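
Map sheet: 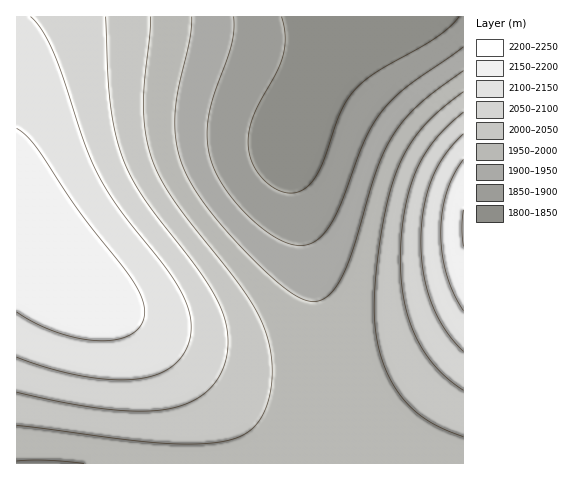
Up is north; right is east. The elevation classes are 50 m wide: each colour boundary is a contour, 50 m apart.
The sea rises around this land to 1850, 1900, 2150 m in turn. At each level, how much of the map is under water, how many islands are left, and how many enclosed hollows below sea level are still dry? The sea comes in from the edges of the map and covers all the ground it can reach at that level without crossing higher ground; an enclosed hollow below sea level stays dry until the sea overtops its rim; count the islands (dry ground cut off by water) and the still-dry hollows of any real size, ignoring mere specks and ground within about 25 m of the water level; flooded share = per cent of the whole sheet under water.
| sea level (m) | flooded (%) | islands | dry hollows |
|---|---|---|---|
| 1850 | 8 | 0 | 0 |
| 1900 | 18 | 0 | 0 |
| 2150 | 91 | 0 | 0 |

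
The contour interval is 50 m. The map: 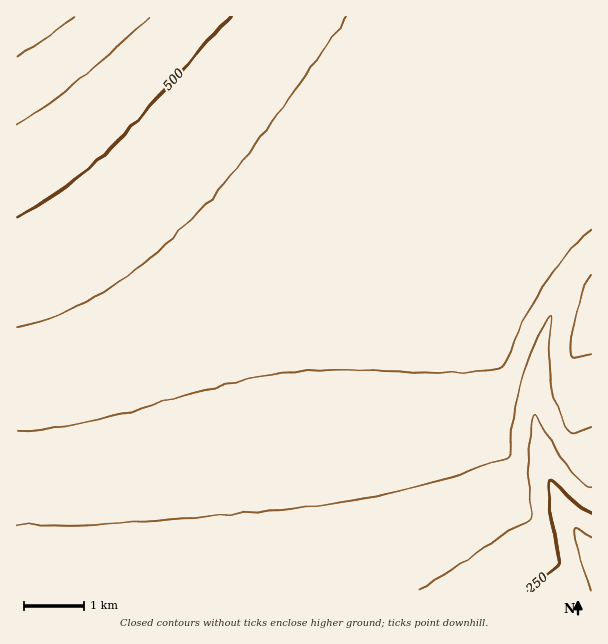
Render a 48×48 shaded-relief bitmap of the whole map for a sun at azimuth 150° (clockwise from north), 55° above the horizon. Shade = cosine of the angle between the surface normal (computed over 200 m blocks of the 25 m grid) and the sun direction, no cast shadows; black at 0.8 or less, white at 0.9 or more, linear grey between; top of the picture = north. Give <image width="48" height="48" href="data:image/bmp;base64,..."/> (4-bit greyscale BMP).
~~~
<image width="48" height="48" href="data:image/bmp;base64,Qk32BAAAAAAAAHYAAAAoAAAAMAAAADAAAAABAAQAAAAAAIAEAAATCwAAEwsAABAAAAAAAAAAAAAAABEREQAiIiIAMzMzAERERABVVVUAZmZmAHd3dwCIiIgAmZmZAKqqqgC7u7sAzMzMAN3d3QDu7u4A////AFVVVVVVVVVVVUREVVVVVVVVZmZnd3iIY1VVVVVVVVVVVVVVVVVVVVVVZmZnd3eIZFVVVVVVVVVVVVVVVVVVVVVWZmZnd3eGVVVVVVVVVVVVVVVVVVVVVVVWZmZnd3h1WFVVVVVVVVVVVVVVVVVVVVVVZmZmd3hla1VVVVVVVVVVVVVVVVVVVVVVZmZmd3dmiVVVVVVVVVVVVVVVVVVVVVVVZmZmd4Znh1VVVVVVVVVVVVVVVVVVVVVVZmZmZ3dodlVVVVVVVVVVVVVVVVVVVVVVVmZmaHd3ZVVVVVVVVVVVVVVVVVVVVVVVVmZmeHd1ZVVVVVVVVVVVVVVVVVVVVVVVVWZmeIdkZVVVVVVVVVVVVVVVVVVVVVVVVWZmeIdTVlVVVVVVVVVVVVVVVVVVVVVVVVZmeJczV1VVVVVVVVVVVVVVVVVVVVVVVVVmiZYjV1VVVVVVVVVVVVVVVVVVVVVVVVVWiZUSV1VVVVVVVVVVVVVUREREVVVVVVVWipQCV1VVVVVVVVVVVVVEREREREVVVVVWipQBVlVVVVVVVVVVVVRERERERERFVVVViqQAVlVVVVVVVVVVVURERERERERERVVVi6QARlVVVVVVVVVVVEREREREREREREVVe7YANVVVVVVVVVVVRERERERERERERERVasgAFVVVVVVVVVVVREREREREREREREREWsoAA1VVVVVVVVVUREREREREREREREREWMswAFVVVVVVVVVURERERERERERERERER7xwAFVVVVVVVVVURERERERERERERERERa2wAFVVVVVVVVVURERERERERERERERERHzXAFVVVVVVVVVUREREREREQzMzMzRERFrcIFVVVVVVVVVUREREREREMzMzMzMzNEfNoFVVVVVVVVVURERERERDMzMzMzMzMzSd2lVVVVVVVVVUREREREQzMzMzMzMzMzNa3VVVVVVVVVVUREREREMzMzMzMzMzMzM2vmVVVVVVVVVUREREREMzMzMzMzMzMzMza2ZmVVVVVVVVREREREMzMzMzMzMzMzMzNWZmZlVVVVVVREREREMzMzMzMzMzMzMzM2ZmZmVVVVVVVEREREMzMzMzMzMzMzMzM2ZmZmZVVVVVVUREREQzMzMzMzMiIiIiImZmZmZmVVVVVUREREQzMzMzMzIiIiIiImZmZmZmZVVVVVREREQzMzMzMyIiIiIiImZmZmZmZlVVVVVERERDMzMzMyIiIiIiIndmZmZmZmVVVVVERERDMzMzMyIiIiIiInd3dmZmZmZVVVVUREREMzMzMyIiIiIiInd3d3ZmZmZmVVVVREREMzMzMyIiIiIiInd3d3d2ZmZmZVVVVEREQzMzMzIiIiIiInd3d3d3dmZmZlVVVURERDMzMzIiIiIiIoiHd3d3d3ZmZmVVVVREREMzMzMiIiIiIYiIiHd3d3dmZmZVVVVEREMzMzMiIiIiIYiIiIh3d3d2ZmZlVVVUREQzMzMyIiIiIYiIiIiHd3d3ZmZmVVVURERDMzMyIiIiIQ=="/>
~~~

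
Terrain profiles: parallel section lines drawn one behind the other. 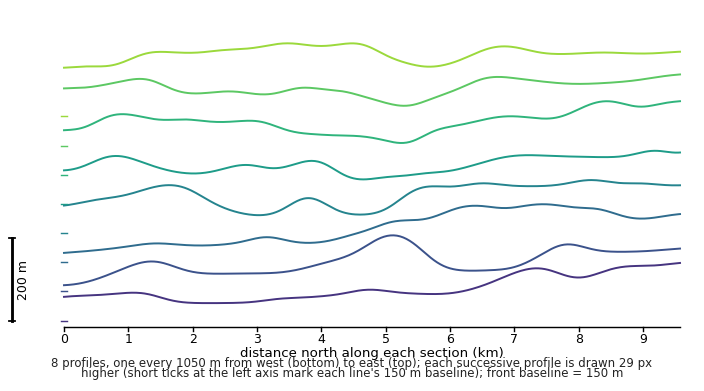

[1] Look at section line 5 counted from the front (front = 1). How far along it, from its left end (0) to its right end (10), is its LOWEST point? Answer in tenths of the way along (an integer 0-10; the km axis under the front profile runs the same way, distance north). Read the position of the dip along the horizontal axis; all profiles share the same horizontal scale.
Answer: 5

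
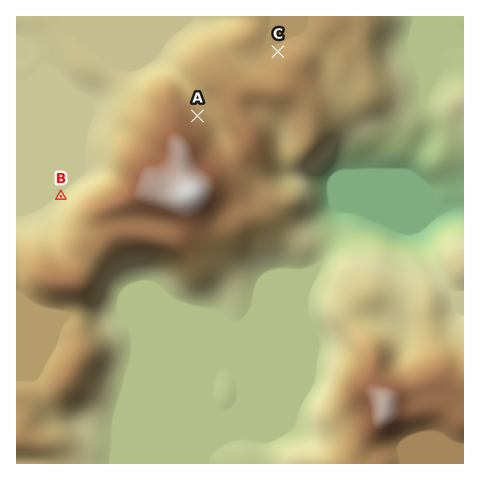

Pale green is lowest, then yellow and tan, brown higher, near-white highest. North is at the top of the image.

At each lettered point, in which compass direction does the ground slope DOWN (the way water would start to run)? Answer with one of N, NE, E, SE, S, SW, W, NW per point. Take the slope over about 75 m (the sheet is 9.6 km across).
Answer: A NE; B NW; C NW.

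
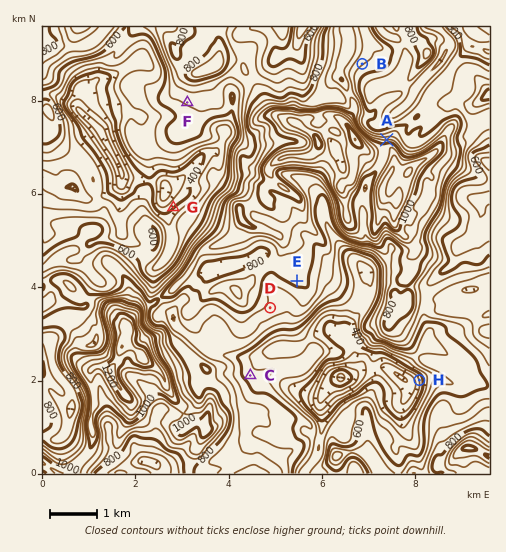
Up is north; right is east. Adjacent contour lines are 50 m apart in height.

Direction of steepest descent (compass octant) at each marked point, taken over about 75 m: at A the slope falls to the N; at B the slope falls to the SE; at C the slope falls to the NE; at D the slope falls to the SE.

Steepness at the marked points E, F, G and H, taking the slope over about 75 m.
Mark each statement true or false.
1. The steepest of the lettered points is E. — false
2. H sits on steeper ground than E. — true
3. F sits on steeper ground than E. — true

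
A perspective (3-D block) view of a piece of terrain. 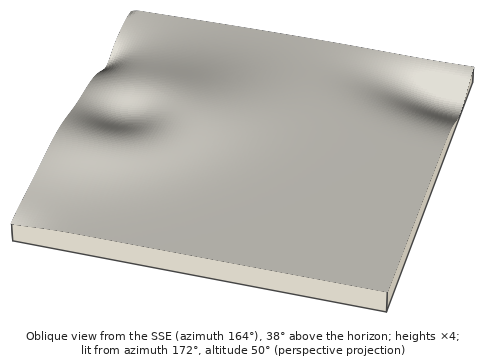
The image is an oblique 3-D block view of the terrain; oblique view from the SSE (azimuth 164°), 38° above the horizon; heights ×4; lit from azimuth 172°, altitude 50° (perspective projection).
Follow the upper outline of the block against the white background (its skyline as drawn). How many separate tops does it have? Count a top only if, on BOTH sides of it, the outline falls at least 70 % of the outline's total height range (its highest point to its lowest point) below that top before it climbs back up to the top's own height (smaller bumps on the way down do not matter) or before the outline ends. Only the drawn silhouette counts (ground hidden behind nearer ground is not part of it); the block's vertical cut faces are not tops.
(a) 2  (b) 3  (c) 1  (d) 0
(d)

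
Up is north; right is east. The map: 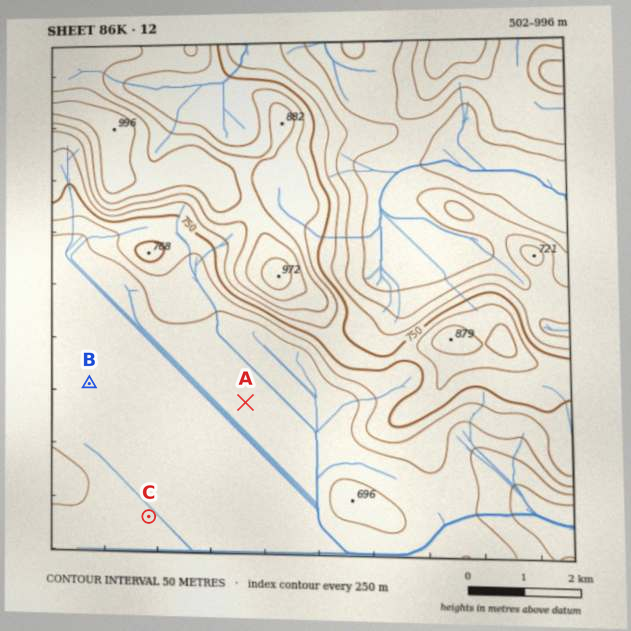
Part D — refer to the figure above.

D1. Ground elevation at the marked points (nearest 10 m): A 620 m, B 620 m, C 620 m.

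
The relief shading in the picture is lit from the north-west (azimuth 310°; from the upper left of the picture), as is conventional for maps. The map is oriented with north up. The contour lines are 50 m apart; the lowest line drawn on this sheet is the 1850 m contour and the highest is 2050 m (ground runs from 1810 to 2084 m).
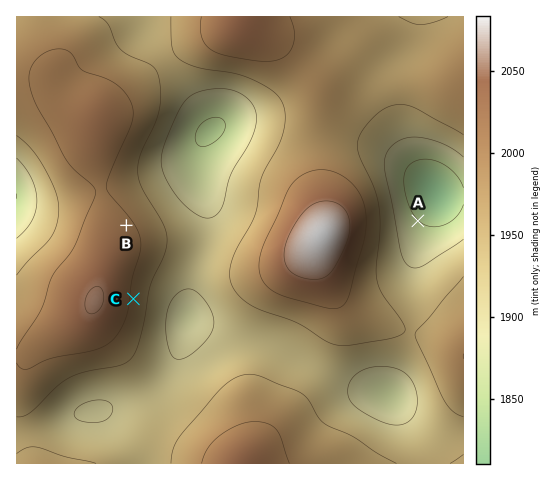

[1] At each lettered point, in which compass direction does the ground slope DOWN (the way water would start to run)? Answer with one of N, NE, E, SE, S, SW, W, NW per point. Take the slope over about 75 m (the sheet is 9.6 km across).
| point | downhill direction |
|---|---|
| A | NE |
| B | NE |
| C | E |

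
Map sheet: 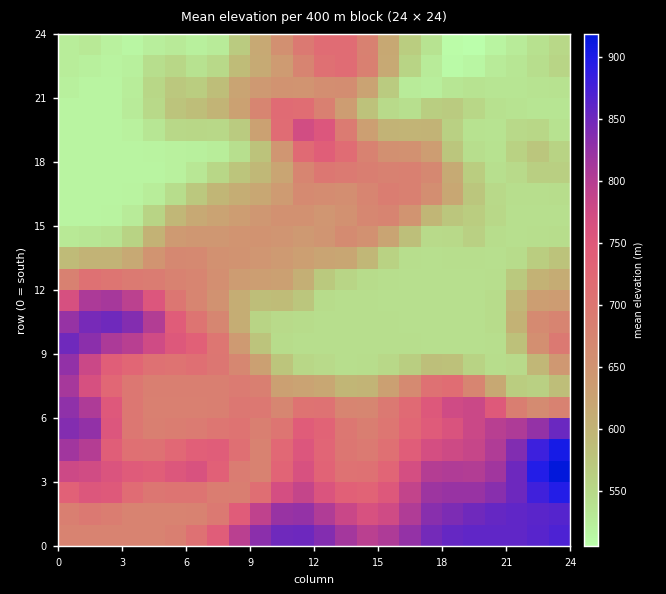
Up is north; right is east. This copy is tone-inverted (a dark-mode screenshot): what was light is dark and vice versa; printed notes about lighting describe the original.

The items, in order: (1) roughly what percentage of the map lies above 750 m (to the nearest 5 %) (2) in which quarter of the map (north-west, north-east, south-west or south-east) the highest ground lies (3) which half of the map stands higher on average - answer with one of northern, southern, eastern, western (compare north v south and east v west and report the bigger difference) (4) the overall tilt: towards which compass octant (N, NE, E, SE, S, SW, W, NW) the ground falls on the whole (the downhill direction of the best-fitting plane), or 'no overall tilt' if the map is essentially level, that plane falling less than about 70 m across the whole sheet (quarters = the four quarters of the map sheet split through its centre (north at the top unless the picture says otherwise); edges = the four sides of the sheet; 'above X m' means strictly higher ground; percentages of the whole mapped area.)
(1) About 20 % of the map lies above 750 m.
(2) The highest point lies in the south-east quarter of the map.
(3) The southern half stands higher on average than the northern half.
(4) The general tilt is down to the north (the land rises towards the south).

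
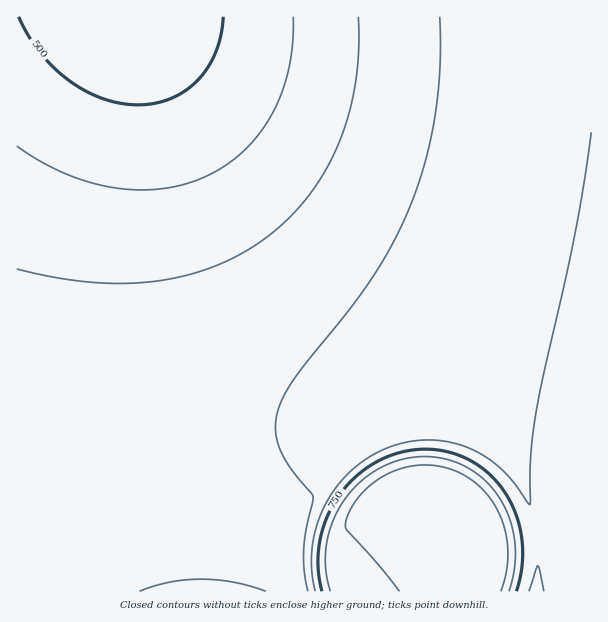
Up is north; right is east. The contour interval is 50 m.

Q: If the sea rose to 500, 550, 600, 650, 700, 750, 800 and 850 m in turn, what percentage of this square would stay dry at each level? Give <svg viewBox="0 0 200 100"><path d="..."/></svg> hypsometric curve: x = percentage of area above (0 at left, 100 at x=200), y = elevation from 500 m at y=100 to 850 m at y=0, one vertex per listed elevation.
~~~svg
<svg viewBox="0 0 200 100"><path d="M192 100l-17-14-24-15-70-14-53-14-13-14-2-15-3-14"/></svg>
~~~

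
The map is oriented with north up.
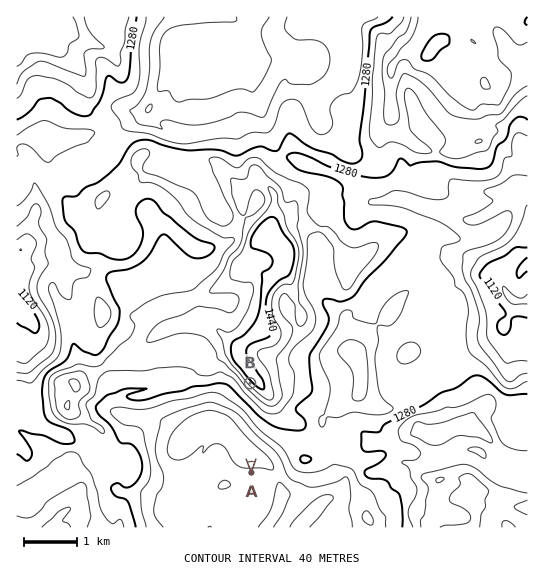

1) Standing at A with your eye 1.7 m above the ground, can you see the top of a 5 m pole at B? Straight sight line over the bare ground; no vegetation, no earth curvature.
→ yes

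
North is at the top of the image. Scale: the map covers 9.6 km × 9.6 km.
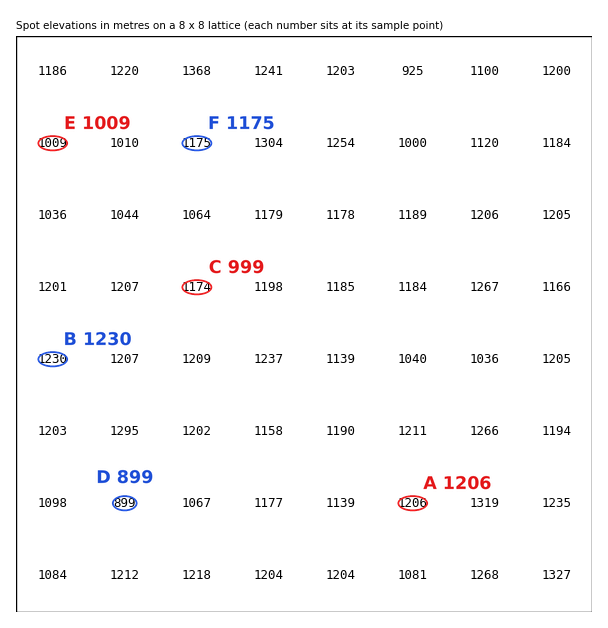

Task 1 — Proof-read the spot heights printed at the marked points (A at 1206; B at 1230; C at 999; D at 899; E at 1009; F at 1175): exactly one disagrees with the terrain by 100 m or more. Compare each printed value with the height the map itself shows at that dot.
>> C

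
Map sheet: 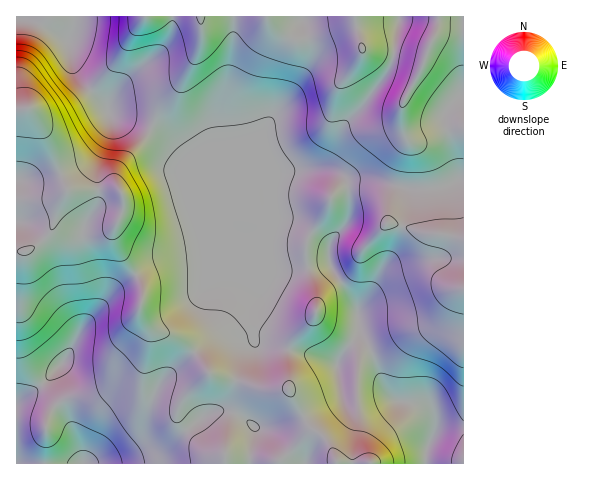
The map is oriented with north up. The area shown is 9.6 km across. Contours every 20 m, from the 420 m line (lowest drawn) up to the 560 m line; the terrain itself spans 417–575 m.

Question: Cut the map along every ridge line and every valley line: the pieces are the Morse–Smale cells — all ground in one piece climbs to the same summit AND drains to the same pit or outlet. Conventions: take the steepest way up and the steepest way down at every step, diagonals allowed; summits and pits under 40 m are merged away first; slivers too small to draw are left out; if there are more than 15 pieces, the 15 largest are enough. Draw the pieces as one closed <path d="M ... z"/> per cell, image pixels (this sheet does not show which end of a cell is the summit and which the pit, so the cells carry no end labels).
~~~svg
<path d="M266 16l-191 0-2 13-5 11 3 20 8 17 25 26 7 12 43 14 12 8 18 20 12 25 0 30 1-9 5-9 26-34 14-4 22 7 10 12-1 22 2 12 0 15-11 32 0 10 7 3 24 0 35-6 4 10 23 34 2 23 14 26 15 37 9 8 19 2 11 5 7 8 1 15 5-3 23 0 1-189-24-5-3-3-8-63-7-16-15-13-6-21 2-16 21-41-31-8-29-3-3-3-6-23-47 14-14 1-16-9z"/><path d="M74 16l-58 1 0 92 12-1 6 5 14 26 20 51 50-1 4 5 1 15-9 20 0 10 27 44 2 12-3 18 7 10 13 9 14 4 8 4 16 16 11 16 5 3 52 14 22-1 18 35 20 17 13 23 124 1 0-36-23 0-6 4 1-13-8-11-11-5-19-2-9-8-15-37-14-26-2-23-23-34-4-10-35 6-24 0-7-3 0-10 11-32-2-27 1-22-2-4-8-8-11-5-16-2-9 4-26 34-5 9-1 9 0-30-10-22-8-10-24-21-43-14-7-12-16-14-11-15-6-14-3-15 6-21z"/><path d="M28 108l-12 2 0 353 351 1-28-1-13-23-20-17-18-35-22 1-52-14-5-3-11-16-16-16-8-4-14-4-13-9-7-10 3-18-2-12-27-44 0-10 9-20-1-15-4-5-50 1-20-51-14-26z"/><path d="M463 16l-196 1 11 13 16 9 14-1 47-14 6 23 3 3 29 3 31 8-21 41-2 8 1 16 5 13 15 13 5 9 4 18 6 52 3 3 21 5 3-1z"/>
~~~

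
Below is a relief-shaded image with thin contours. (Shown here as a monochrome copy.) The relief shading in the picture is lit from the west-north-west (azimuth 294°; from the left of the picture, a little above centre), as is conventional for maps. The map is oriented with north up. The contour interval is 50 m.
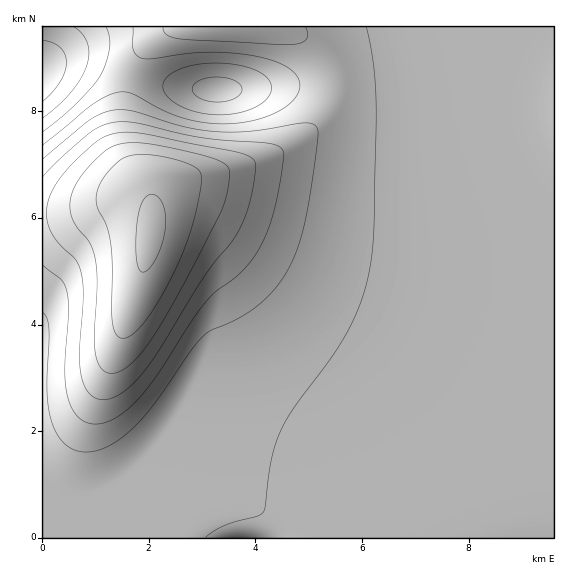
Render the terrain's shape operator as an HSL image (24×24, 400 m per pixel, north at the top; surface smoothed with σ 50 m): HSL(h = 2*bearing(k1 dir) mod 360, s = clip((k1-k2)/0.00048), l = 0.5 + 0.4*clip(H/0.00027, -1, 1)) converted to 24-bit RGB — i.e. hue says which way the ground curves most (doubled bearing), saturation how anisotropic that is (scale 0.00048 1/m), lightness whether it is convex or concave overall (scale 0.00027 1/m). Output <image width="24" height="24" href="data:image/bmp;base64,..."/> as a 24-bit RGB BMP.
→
<image width="24" height="24" href="data:image/bmp;base64,Qk32BgAAAAAAADYAAAAoAAAAGAAAABgAAAABABgAAAAAAMAGAAATCwAAEwsAAAAAAAAAAAAAgH9/gH9/gH9/gH9/gH9/gH9/hH6BtXao4JT/0sz/y+P/fdnffJCKf4CAgIB/gH+AgH+AgH+AgX+Cg3+EhX6Jhn2QhHyWf3uYgH9/gIB9f4B/gH9/gH9/gH9/gH9/gX+Bgn6IfX2PfoKKf4GCf4CAf4B/f4B/f4B/f4B/gH+AgH+AgH+AgH+BgH+CgX+DgH+FiGJlj39WcYpSZ4Rmf4B/gH9/gIB/gIB/gIB/f4B/f4B/f4B/f4B/f4B/f4B/f4B/f4B/f4B/f4B/gH+AgH+AgH+AgH+AgH+AmlBrrXRSnKVNQo86ToVhfoB9gIB/gIB/gIB/f4B/f4B/f4B/f4B/f4B/f4B/f4B/f4B/f4B/f4B/f4B/f4CAf3+AgH+AgH+Ap0yGwGpfwKVgc6pIKohKTYNvgIB9gIB9gIB9f4B+f4B+f4B+f4B+f4B/f4B/f4B/f4B/f4B/f4B/f4B/f4B/f4B/f4CAf3+Aq0mmym111KB5ucBoPZxMHXleY4J6gIF7f4F7f4B8foB8foB9foB+foB+f4B/f4B/f4B/f4B/f4B/f4B/f4B/f4B/f4CAf4CAhEWky3WN4qSQ1ruHd69fJ4ZqJnZxfYF2f4J4fYF5fYF6fIF7fYF8fYB9foB+foB/f4B/f4B/f4B/f4B/f4CAf4CAf4CAf4CATzuUwHWa56ac6L+gwLyCRpJ3FWlrVYB3fYNze4N0eoJ2eYJ4eoF6e4F8fYB+foB/foB/f4B/f4B/f4CAf4CAf4CAf4CAf4CALDqBqm2i4aGZ8sSv2beVa5twJG13KmpzeYZtdoVwdIRydYR2d4N6eoJ9e4F+fYB/foB/foCAf4CAf4CAf4CAf4CAf3+Af3+AHUBrY1+O0JiL88Ot672ir5aCQW6BGVJoZ4dlb4lsb4dxcoZ3dYR7d4N+eoJ/fIGAfYCAfoCAf4CAf4CAf3+Af3+Af3+Af3+AGUNcRmt4tJh77b2d8sKozJqJXmeMHkxxUoh5aY1sbIt1b4l7coZ/dYSBeIOCe4GBfICBfn+Afn+Af3+Af3+Af3+Af3+Af3+AMFZrK2lshJ9j3ruJ8cWk3KWSoHGcL0yDRYGKaJN2aY99bIyCb4iFc4WGd4KEeYCCfH+BfX+Afn+Af3+Af3+Af3+Af3+Af3+AilqII2pqSpJeysd46ceb4a+Zs36TQkeTRXSRaZeCaJKHao6KbYiKcYKGdX+EeH6Ce36BfX6Afn+Af3+Af3+Af3+Af3+AgH9/o2qZSXuON5Nuirpo2suQ3bWZvoWRa1KhUG+XbJmOaZOQaIyOa4OKbn6Gc3yEd3uCenyBfX2Afn6Af3+Af3+Af3+Af3+AgH9/p3S0o3+uSqaaV7Vlu8iE0bWSv4WLkl2nZXabcpeWa42RaISMaX6IbHqFcXmDdnmCenuBfHyAfn6Af3+Af3+Af3+AgH9/gH9/pX3DrIrBpZC6ba+Qkrd4wbKIuoGApmiif4eYeIiSb4KOan2JaHmGa3eEb3aDdXiCeXqBfXyAfn6Af3+Af3+Af3+AgH9/gH1/n4DIro3JuJjGuZ+/sLCTsaiJtYSOpoatj4aegHyRdHaLbXaGaXWEaXSDbXWCc3aBeXmBfXyAf36Af3+Af3+AgH+AgH6AgXqAj3m9q4fCvpTEua3TzNnw0dv6zM7/1cz/38z/1KL9unvbgW6Za3OEaXODbHOCcnWBeHmBfHyAf36Af3+Af3+Af3+Af3yAgXaCcGybnnyoo8a/t+PRo+DRjM7WepTPg2nWs2Hq4Wv7+If//Yv7xW7FaW+GanGDcHSCd3iBfHyAfn6Af3+Af3+Af36AfnuBe3KEV3NmjI5ss9Vyrt5SlNUobJooU2gqUEwrWzEohCYxwSNH5jty62edvG2Zam2Fb3GDdnaBfHuAfn6Af3+Af3+Afn6Ae3qBc3CFMV4ybYVC6dkn89kAtKQAZWAAMjEBMC4DLywELykEWkkJm28W0H0szYJlg22Pb26Dd3aBfHuAf36Af3+Af3+Afn6AenuBcHWFH1AhO2cr2Z8l/YcL124Ajk8AQCsFLSYGKy0GJC4FPVkIYpASi7woqsRblItwcm6EeHaCfXyAf36Af3+Af3+Afn+Ae36Bc32EJlYuJ2MmX4sy22hZ71dt5jhhuy5giUBdV3hKO5BNLbRLKtVQStZqbcWAcWyJdm+EeneBfnyAf3+Af3+Af3+Af3+AfYCAd4KCP2tbN3JINYI1W5dAyW+L75nw3576wJz2np3xmrzxlNb0jOTyetbaanibeWmGenCDfXiBfn2Af3+Af3+Af3+Af4CAfoCAe4F/"/>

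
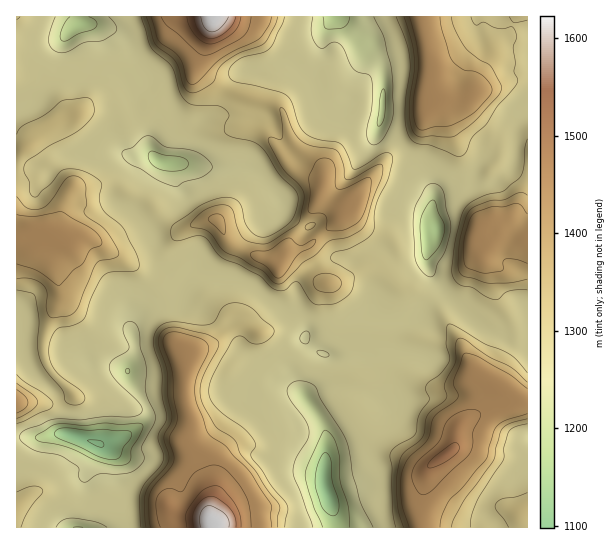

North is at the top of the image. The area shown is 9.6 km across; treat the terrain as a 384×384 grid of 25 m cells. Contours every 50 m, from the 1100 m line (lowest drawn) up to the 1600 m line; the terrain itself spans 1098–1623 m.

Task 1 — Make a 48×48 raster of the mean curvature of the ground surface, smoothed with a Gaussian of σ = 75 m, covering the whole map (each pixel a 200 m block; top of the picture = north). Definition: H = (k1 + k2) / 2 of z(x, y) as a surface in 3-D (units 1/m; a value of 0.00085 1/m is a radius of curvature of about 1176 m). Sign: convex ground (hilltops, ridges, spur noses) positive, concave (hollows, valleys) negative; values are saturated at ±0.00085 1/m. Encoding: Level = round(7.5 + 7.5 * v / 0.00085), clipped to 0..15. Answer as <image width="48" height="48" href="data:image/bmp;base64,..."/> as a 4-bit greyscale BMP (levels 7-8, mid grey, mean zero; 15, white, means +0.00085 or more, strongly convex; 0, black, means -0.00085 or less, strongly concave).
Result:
<image width="48" height="48" href="data:image/bmp;base64,Qk32BAAAAAAAAHYAAAAoAAAAMAAAADAAAAABAAQAAAAAAIAEAAATCwAAEwsAABAAAAAAAAAAAAAAABEREQAiIiIAMzMzAERERABVVVUAZmZmAHd3dwCIiIgAmZmZAKqqqgC7u7sAzMzMAN3d3QDu7u4A////AIZ5dpqpYd2En7/jjXONhEh4Y56oVVZliqZoq7qYUM2lr+6jjKabQUiaQ+ypd1VpvMpniIiIUu+iTtlkvqaqIEqpM/qad1Npmoy4iHiYYt+FOKhY5xbHAJuHJPmJqnQ2Zmd3h1iZlD7oZod9wjmWA7uHJPmGiqc0Znd4mK3riCG7hmjOYnl3AqqXM+z5R5pTZ4q7vdcQN1BLiJyjBImYEIqXZqvP9422Z6h7ySADjZHNmrtld4irInqHd2iW/3uTSEAAAAAQBan9qXaKdoicUoqIdSBoe2q0FTaBBZZXMESMyjeGV4ibRbmId1J9nHm0AKZ73t3N6zA8+lZFeIi2KaiId2Sey5it7P/Ki5iqyUOf9DNneIpwa5iHd2Q0eZiJv/tzj6eKlGO/0iV3eIgSqod3d3ZjJYiIrjEmyGeaRYKv0iZ3eHhXmHiIh3eZrqib6hNtdXiUBXCe5iaHeIiamYiIiIhTbdvcpEXIV3iFJFHM20SHd4eJh3d3d3djCf+WY2XlZ3iblUf7z6VGVXiXRXd3d3ZlLdc2VWXlVniKdE7//8pGuVdVmYiIiImXf6NEZ2THNWeIRUr7VFeJ/5dliIiIiIh1mjNmh2ObiXaHZ2MyI2h4h1eHd3d3d3dnpVd3l2OfzHR3d3dlZnmqhmdmdlZ3d3d4dnd5hkNby4NneIh3eIiHZVZImYVnd4eHZlZ3M2IqqZVGd3h3eHdmQoQa79hWeZmHVjV1RXabiJY0V3d3d3ZTBfgZ38h3iIlmaomryZmqiKVZymd3d2MUnP1BRVWIiJkYbP25d5mIipWst2d2djeu/96oQTVneLgGWfuVaJmImpvodmeGQU/6lt+vskVFabkBWfqYiamZm+6WZmatcY+VEE6G2ph2iakQR/qIeZzLu5Z3ZmeL//6DNBKgHO2kaLgQU/6phoZ5lDVVZoljbv+kV2F/ec3hN6kTo8/s2WAYppc1d6l2M3uVd2Iex6z0F5oytTenzWI33KdYqZmGhkRWh1Ea5n76FYpjqEIha3dTz8iImJmaqYd4djWq6xT/c3iImHZUWIZkeFV4iZUzRXd3Y1+nzYBf42iId2enSKRnVFZ3WBAAJoh3UsxYz7EG+GdmaHaJR+x1VneGZxi6mYdlN+e7rJRkmFQ1enZ5VquphleIqFu6mIiZnYu0I1eReDp2iER4ZZupimV4mYmIiJmph15SVmixKT/oqWRndlaLnMdoiIh3ZWZ3Y481d3i2Bz/qq7Y1dnVHm9hod4hldmZ3eOxGd3i5Bz+5mdxBR3dndoh4d4dVpmes27dXeHeqCS+4mL/oRXd3Zmd3d3co+HiYdVZ3eIiqCQ3Zdq3ql3eId3d3d3YI+2MTVnd3iIiZKQrpdpuUaGeImIiIh2IJ7ZIBRnd4iJdXWAj6h4d2d2eZiqmIdjR7hppyNVeJerZWeAn6dnWJd3eUCcqIdE/pN6adyTaJW6Vkdwzqh2WIiGenAlVnck+UX/136ySJNWeGhS7aZlaHh4eaQABocY6Fj+/Dn4OLZEeHhG+5Vld2eA=="/>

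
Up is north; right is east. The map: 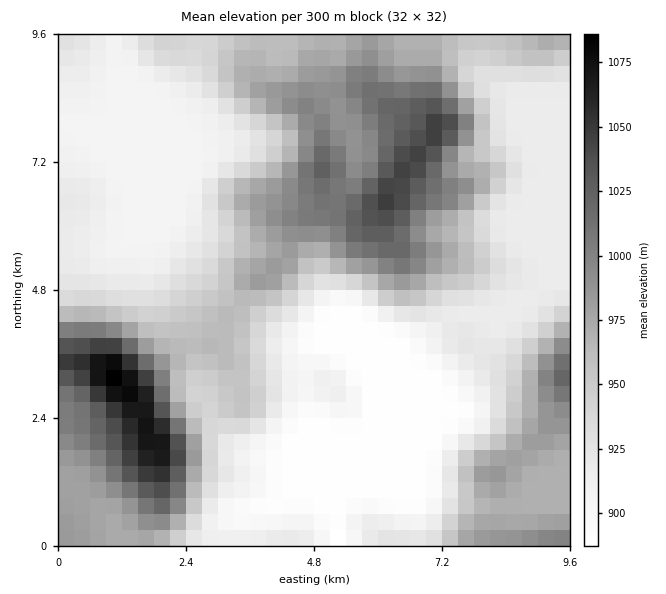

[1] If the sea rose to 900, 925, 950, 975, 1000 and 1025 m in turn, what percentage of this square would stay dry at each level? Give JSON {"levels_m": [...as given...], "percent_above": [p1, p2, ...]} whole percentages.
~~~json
{"levels_m": [900, 925, 950, 975, 1000, 1025], "percent_above": [87, 57, 44, 29, 15, 7]}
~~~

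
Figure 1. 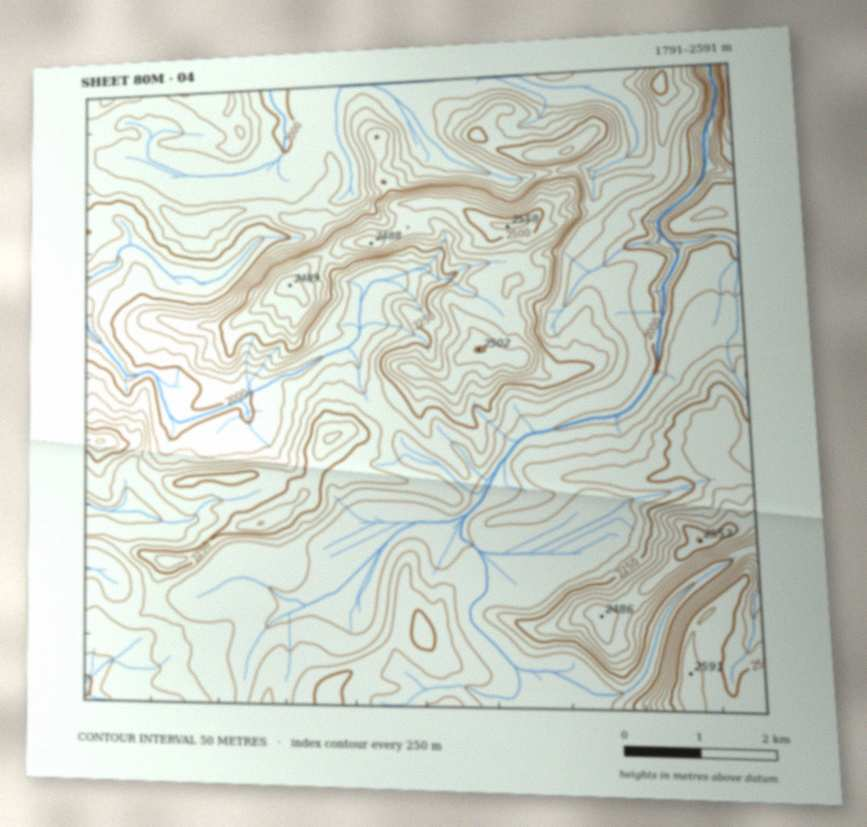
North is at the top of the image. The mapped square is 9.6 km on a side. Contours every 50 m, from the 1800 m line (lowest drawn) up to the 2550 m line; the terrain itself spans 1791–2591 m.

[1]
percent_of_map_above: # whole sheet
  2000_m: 93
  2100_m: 62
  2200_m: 30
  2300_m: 15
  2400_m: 7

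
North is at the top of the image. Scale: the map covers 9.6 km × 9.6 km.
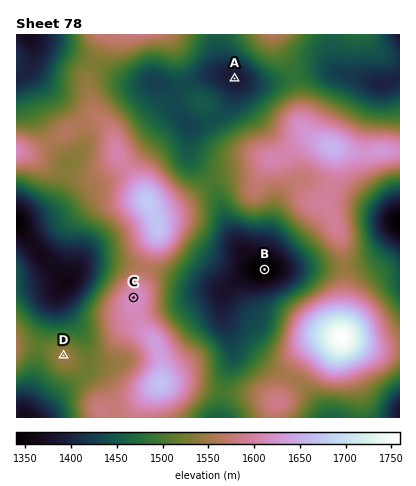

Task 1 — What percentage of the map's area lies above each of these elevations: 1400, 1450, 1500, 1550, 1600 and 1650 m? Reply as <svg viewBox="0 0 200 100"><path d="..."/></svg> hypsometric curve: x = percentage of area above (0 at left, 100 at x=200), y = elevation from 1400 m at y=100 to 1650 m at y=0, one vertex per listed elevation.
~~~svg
<svg viewBox="0 0 200 100"><path d="M184 100l-33-20-38-20-44-20-43-20-18-20"/></svg>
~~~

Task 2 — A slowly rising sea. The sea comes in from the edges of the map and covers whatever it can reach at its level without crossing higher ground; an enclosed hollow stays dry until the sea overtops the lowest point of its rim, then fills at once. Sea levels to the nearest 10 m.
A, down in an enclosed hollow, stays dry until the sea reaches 1460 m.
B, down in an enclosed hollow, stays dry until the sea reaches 1500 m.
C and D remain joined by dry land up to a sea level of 1520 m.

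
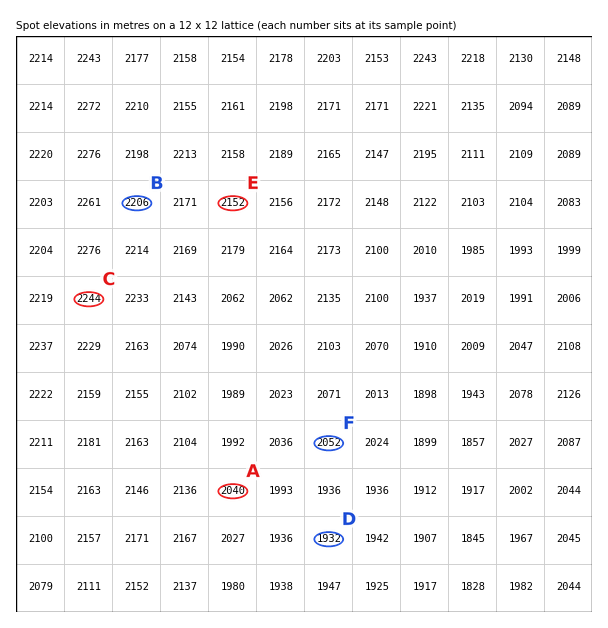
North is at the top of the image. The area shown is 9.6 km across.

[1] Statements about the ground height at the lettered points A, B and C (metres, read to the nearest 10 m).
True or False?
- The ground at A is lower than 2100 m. True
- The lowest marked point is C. False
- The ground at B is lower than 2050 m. False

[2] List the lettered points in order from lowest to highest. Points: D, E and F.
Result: D F E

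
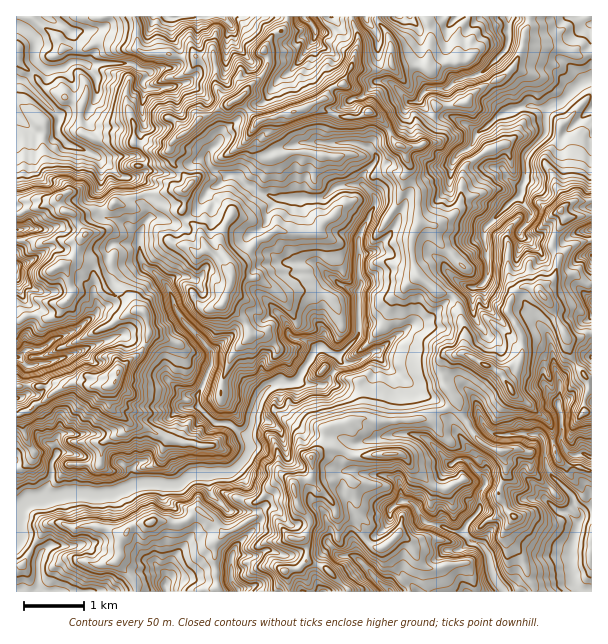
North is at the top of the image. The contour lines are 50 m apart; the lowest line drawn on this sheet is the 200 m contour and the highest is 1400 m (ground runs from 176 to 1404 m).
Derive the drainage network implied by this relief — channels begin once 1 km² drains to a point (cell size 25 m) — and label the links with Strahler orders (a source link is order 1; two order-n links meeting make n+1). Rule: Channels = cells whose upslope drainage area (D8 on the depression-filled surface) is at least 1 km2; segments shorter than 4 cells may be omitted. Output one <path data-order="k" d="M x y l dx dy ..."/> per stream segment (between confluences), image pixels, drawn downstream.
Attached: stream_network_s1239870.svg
<path data-order="1" d="M165 582l2 9"/><path data-order="1" d="M231 569l0 12 2 3 6 6 0 1"/><path data-order="1" d="M359 560l12 12 0 1 13 14 2 0 4 4"/><path data-order="2" d="M465 534l5 5 0 1 9 3 3 3 1 0 0 2 5 4 1 3 0 6 2 2 0 6 1 1 2 8 7 9 2 4"/><path data-order="1" d="M401 501l9 0 7 8 2 4 3 3 3 6 3 2 7 0 2 1 7 2 8 4 10 0 3 3"/><path data-order="3" d="M44 500l-12 0-6 3-6 6-2 3 0 10-1 2 0 13"/><path data-order="1" d="M435 447l6 6 0 2 8 9 4 0 5-5 7 0 20 20 1 3-1 4-3 3-3 6 0 8 1 1 0 5-1 3-12 12-2 3 0 7"/><path data-order="1" d="M57 441l0 15-6 8 0 15-4 7 0 11-3 3"/><path data-order="3" d="M248 437l0 3 1 1 2 6-6 12-12 12-3 2-15 0-2 1-21 0-13 11-17 0-1-2-21 0-2 2-9 1-15 8-10 0-2 1-12 0-1-1-24 0-2 1-4 0-2 2-4 0-2 1-4 0-3 2"/><path data-order="1" d="M489 431l9 4 11 0 1-1 29 0 4 4 2 3 0 18 1 2 0 4 3 5 0 3 23 22 3 9 7 8 0 6-4 6 0 4-2 2-1 9-2 1 0 5-1 1 0 9 1 2-1 1 0 11 1 1 0 8 2 1 0 5 1 3 6 4 9 0"/><path data-order="1" d="M560 389l0 10-2 2 0 4 2 2 0 4 1 2 0 28 5 9 4 5 9 0 2-2 3 0 7 5"/><path data-order="1" d="M383 362l-3-3 0-6-3-3"/><path data-order="1" d="M62 359l-3 0-2 1-3 0-6 3-9 0-6 3-6 0-9-9"/><path data-order="3" d="M338 356l-2-2-6-1-3-3-6-3-3 0-4 4-5 11-4 4-2 5-7 10-3 2-9 0-2-2-3 0-12 6-6 6-4 9 0 5-5 9 0 9-4 9 0 3"/><path data-order="2" d="M377 350l-11 7-9 5-3 0-1 1-11 0-3-3-1-4"/><path data-order="1" d="M59 338l-5 1-4 5-11 6-13 0-8 7"/><path data-order="1" d="M399 335l-6 3-12 12-4 0"/><path data-order="2" d="M359 290l0 45-2 3-16 16-3 2"/><path data-order="1" d="M474 287l5 0 3-2 3-3 3-6 0-18-2-1 0-11-1-1 0-17 30-30 4-1 2-3"/><path data-order="1" d="M330 276l3 2 8 7 3 0 6 5 9 0"/><path data-order="1" d="M138 242l0 3 2 1 0 11 4 9 5 4 3 0 15 15 6 12 1 9 3 6 6 8 0 1 21 21 0 2 8 7 0 14-5 7 0 3-3 5 0 3-6 10 0 14 15 15 3 1 12 0 3 2 8 7 9 5"/><path data-order="1" d="M530 210l-8-7-1-3 0-6"/><path data-order="2" d="M521 194l1-3 0-6 3-6 0-24 20-20 1-3 0-22 5-2 3-3"/><path data-order="2" d="M363 185l11 10 1 3 0 8-3 3-3 6 0 3-3 6-3 3-1 6-3 4 0 39 3 6 0 3-3 5"/><path data-order="1" d="M209 164l4 6 3 1 5 0 4 3 9 0 3 2 9 9 8 3 4 4 12 3 5 3 48 0 3-1 10-11 3 0 2-1 22 0"/><path data-order="1" d="M98 158l-3-3-12-6-5 0-4-3-6-2-11-10 2-18-36-36-6 0 0-2"/><path data-order="1" d="M458 155l3-3 7-3 5-5 3-9 6-6 4-1 12-12 12-6 6 0 5-3 21 0 1 1 5 0 3-3 3 0"/><path data-order="1" d="M353 143l3 0 9 4 3 0 9 9-2 6-12 12-1 3 0 6 1 2"/><path data-order="2" d="M554 105l3-3 4 0 18-18 9-4 3 0"/><path data-order="1" d="M410 102l6 0 3-1 3-6 6-6 19 0 8-8 3-1 3 0 6-3 6 0 4-3 6-2 23-22 1-3 0-5 2-1 0-24"/><path data-order="1" d="M143 84l0-3 7-7-4-5-6 0-9-6-39 0-2 2-4 0 0-2-3 0-2-1-9 0-7 6-5 0-1 1-14 0-3-1-7-8 0-22-8-8-10-4"/><path data-order="1" d="M312 42l3-4 0-8-4-6 0-1-8-6"/><path data-order="1" d="M227 21l-3-4-47 0-1 1-9-1"/>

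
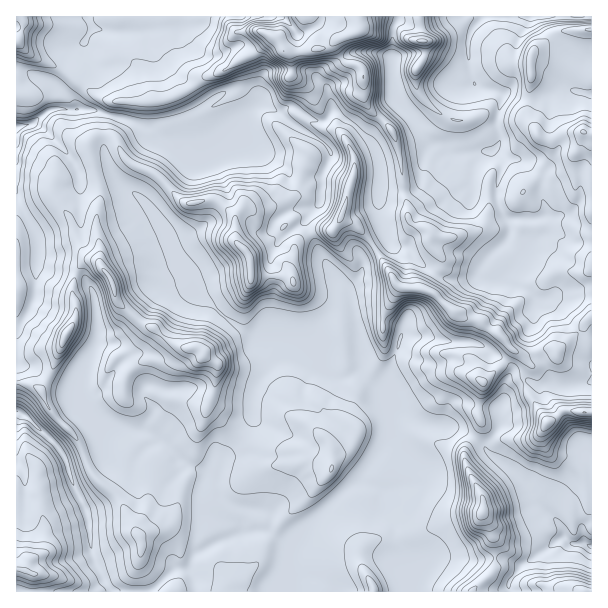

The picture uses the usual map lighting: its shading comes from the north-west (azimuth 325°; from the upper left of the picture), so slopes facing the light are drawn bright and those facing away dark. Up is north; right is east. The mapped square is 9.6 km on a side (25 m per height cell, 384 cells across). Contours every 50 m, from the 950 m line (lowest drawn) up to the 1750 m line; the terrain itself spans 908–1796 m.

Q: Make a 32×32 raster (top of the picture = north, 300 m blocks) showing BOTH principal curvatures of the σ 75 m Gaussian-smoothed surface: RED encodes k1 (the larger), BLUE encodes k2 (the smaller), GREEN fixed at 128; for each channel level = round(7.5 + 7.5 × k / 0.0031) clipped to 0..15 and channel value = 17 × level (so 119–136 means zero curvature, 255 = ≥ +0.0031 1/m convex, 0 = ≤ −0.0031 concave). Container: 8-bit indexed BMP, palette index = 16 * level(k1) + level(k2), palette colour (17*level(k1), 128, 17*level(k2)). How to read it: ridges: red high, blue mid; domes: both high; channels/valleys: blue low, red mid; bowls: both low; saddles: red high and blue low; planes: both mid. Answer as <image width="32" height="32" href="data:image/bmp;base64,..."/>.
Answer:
<image width="32" height="32" href="data:image/bmp;base64,Qk02CAAAAAAAADYEAAAoAAAAIAAAACAAAAABAAgAAAAAAAAEAAATCwAAEwsAAAABAAAAAAAAAIAAABGAAAAigAAAM4AAAESAAABVgAAAZoAAAHeAAACIgAAAmYAAAKqAAAC7gAAAzIAAAN2AAADugAAA/4AAAACAEQARgBEAIoARADOAEQBEgBEAVYARAGaAEQB3gBEAiIARAJmAEQCqgBEAu4ARAMyAEQDdgBEA7oARAP+AEQAAgCIAEYAiACKAIgAzgCIARIAiAFWAIgBmgCIAd4AiAIiAIgCZgCIAqoAiALuAIgDMgCIA3YAiAO6AIgD/gCIAAIAzABGAMwAigDMAM4AzAESAMwBVgDMAZoAzAHeAMwCIgDMAmYAzAKqAMwC7gDMAzIAzAN2AMwDugDMA/4AzAACARAARgEQAIoBEADOARABEgEQAVYBEAGaARAB3gEQAiIBEAJmARACqgEQAu4BEAMyARADdgEQA7oBEAP+ARAAAgFUAEYBVACKAVQAzgFUARIBVAFWAVQBmgFUAd4BVAIiAVQCZgFUAqoBVALuAVQDMgFUA3YBVAO6AVQD/gFUAAIBmABGAZgAigGYAM4BmAESAZgBVgGYAZoBmAHeAZgCIgGYAmYBmAKqAZgC7gGYAzIBmAN2AZgDugGYA/4BmAACAdwARgHcAIoB3ADOAdwBEgHcAVYB3AGaAdwB3gHcAiIB3AJmAdwCqgHcAu4B3AMyAdwDdgHcA7oB3AP+AdwAAgIgAEYCIACKAiAAzgIgARICIAFWAiABmgIgAd4CIAIiAiACZgIgAqoCIALuAiADMgIgA3YCIAO6AiAD/gIgAAICZABGAmQAigJkAM4CZAESAmQBVgJkAZoCZAHeAmQCIgJkAmYCZAKqAmQC7gJkAzICZAN2AmQDugJkA/4CZAACAqgARgKoAIoCqADOAqgBEgKoAVYCqAGaAqgB3gKoAiICqAJmAqgCqgKoAu4CqAMyAqgDdgKoA7oCqAP+AqgAAgLsAEYC7ACKAuwAzgLsARIC7AFWAuwBmgLsAd4C7AIiAuwCZgLsAqoC7ALuAuwDMgLsA3YC7AO6AuwD/gLsAAIDMABGAzAAigMwAM4DMAESAzABVgMwAZoDMAHeAzACIgMwAmYDMAKqAzAC7gMwAzIDMAN2AzADugMwA/4DMAACA3QARgN0AIoDdADOA3QBEgN0AVYDdAGaA3QB3gN0AiIDdAJmA3QCqgN0Au4DdAMyA3QDdgN0A7oDdAP+A3QAAgO4AEYDuACKA7gAzgO4ARIDuAFWA7gBmgO4Ad4DuAIiA7gCZgO4AqoDuALuA7gDMgO4A3YDuAO6A7gD/gO4AAID/ABGA/wAigP8AM4D/AESA/wBVgP8AZoD/AHeA/wCIgP8AmYD/AKqA/wC7gP8AzID/AN2A/wDugP8A/4D/AJLD1LaVhKWTlpaHiJeGd3eHh3XnpYeHlbbYtoLH19jn2LeUdXOHyKd1hYeIh5iGh4eHlrZ1d3d2dXPVlIJ0hISWt6eFg4a3p4aWhoeHmIZ3h4eXl4eHh3d0hNa2hYWEgnWWl4WEmLinp4aHh3eHl4aHh4eHh4eHhpPY96aFl5Wmh6eYgnSnp4eHloeHh4eHp4WGh4d3h4eGpPrZhHWGh5eGt5aAt8d2h4eXh4eHh3d3t4SGh3eHh3Zj97iUhYd3h4bIk6PnhXeHh5d2h4iXh4eX2YSGiId3dZT3hIOFhYaXtrmA5oV3h4eHhoZ3h4eHmIe4t4SHh3eF9rVyhKXWlIfHgKH2hYeHhnaXloaXh4eGl6enpoaHl5akspW15/djYoCi94SGhZWGd4bIloZ2h5iXhqimhoeGdWTYlGSF+tLWcveEdoWot4WXlsindYaHh4eXhoZ3hoeXhcNyY9WU1eb153SGhqeWdYRjk8V1hoiIh3aHh3d2h6aW6ceCtYRzg3SlxHSVp7amp6bH+ZSGh4d3h5eGhZaXlre3xZO3laeGlab4goOWhYXG+OqnhHaHh3eHl4Plg6e2pIJx9sTIuJaFhfjXgZWm+dWWppOEdnd3d4eGg/hxhJKktfe2YqamxpR2hfeA1/alhHSEg7R0dYSFh4WF9mFitvrnp6V1hXXItoSn5nD3dHR1d3aU95WD6LSGdYXW9vX3hYSEhZaGdpSmhIbRxPiEdneHdXXY99T6hHWFc/jWtpGEZHZ3h5eXp6Z0drb4hYWHh4d0dfbGhNZjgsaC9YKCt5d1hod3h4aop3SHldaFhod3dqXY+IR0x7Dog/WDhafHx6aGhneHdpaVdaeVx3Z3h4SEgpTEloSWsvj3tYO315aWtqeEhod2toSYt4XIhnZ1pPn31ciolpZzc/djdMeGdnZ1paeXhoa2lKmXdbd1dJX2c5WluLempoWD+IN01nWHh4alqKiGlqeUmKiEt4Pn+JV0dIOEdIWmloH3pHP3dHeHhpaWhYaWlqOplKeWxqV0hXd3h3d2Zbe4YPaCg/Z0doaGdZWEppWnkKW3uLjIg3WHh4eHd4a3pJLV1XHmxYSGl4aElsi2temlkKNygJCSlISEh4d3lpSEpYKR5eSBhNfHyKS4t3aFlbjHpZXW6NfY6NeDhIZ1oqTHgcn4YYP2hXV1lHPFdnaFhXOVt3aGhoZ2tvbWg2G1+HJzlPqBo/VThoWGhOiFh5e01pZ3h4eHd3aGddX4oqT0pKPy02Bx9ZWEhZil6IaHh+hkdneHh4d3h3eFxqPF+LPn6NSzweT595SFmJXHxpaW15WGh4aHh4eHd3Sk0fKwoZSGp+mTkeNzhYSVlXGi0PA="/>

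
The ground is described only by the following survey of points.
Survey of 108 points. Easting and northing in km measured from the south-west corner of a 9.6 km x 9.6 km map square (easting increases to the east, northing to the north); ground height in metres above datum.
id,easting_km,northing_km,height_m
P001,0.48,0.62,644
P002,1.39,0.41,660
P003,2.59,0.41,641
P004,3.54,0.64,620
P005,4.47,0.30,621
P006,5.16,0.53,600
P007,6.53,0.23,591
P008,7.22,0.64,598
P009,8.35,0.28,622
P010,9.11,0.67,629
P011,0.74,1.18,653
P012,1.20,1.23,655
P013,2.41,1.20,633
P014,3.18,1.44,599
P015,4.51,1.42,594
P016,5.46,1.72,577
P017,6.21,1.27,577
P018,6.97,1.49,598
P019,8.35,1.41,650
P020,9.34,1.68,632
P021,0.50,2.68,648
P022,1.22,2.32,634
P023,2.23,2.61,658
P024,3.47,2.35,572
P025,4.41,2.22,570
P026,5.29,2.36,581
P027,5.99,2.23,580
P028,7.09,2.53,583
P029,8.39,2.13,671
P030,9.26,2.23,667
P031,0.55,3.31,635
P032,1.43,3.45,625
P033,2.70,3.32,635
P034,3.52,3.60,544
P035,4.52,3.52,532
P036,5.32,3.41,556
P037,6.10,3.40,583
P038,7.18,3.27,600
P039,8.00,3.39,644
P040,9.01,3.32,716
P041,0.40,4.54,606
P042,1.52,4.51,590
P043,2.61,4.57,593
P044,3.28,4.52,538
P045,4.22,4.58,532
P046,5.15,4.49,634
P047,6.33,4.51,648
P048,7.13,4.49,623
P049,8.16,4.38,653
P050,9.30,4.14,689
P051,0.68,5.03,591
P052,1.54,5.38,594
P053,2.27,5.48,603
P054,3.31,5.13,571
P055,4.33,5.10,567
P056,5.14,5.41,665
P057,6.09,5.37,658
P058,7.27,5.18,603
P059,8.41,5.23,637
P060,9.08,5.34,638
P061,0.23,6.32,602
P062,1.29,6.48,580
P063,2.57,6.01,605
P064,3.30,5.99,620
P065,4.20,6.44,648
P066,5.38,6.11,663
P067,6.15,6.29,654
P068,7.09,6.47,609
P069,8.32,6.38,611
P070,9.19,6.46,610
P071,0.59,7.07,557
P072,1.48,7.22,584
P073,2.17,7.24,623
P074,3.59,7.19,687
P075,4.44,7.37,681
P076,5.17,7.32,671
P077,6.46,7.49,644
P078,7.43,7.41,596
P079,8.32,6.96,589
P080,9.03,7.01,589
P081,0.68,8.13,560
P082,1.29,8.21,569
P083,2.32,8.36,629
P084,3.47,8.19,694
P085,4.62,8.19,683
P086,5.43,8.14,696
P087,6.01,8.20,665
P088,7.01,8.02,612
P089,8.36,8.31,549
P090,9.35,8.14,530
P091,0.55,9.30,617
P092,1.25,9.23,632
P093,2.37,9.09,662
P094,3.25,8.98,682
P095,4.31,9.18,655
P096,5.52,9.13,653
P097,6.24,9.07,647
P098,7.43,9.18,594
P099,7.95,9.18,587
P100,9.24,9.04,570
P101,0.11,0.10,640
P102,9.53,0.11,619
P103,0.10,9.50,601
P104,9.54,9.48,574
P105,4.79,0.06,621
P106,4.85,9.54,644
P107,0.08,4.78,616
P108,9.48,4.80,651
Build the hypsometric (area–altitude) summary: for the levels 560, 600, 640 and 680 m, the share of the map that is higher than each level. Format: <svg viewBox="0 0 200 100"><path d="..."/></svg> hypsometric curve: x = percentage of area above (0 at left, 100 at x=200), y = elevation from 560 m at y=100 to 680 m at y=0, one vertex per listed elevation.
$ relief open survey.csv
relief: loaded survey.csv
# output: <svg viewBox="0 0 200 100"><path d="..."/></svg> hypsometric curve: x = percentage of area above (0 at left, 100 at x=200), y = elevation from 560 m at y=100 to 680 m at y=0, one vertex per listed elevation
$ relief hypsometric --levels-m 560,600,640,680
<svg viewBox="0 0 200 100"><path d="M184 100l-54-33-65-34-52-33"/></svg>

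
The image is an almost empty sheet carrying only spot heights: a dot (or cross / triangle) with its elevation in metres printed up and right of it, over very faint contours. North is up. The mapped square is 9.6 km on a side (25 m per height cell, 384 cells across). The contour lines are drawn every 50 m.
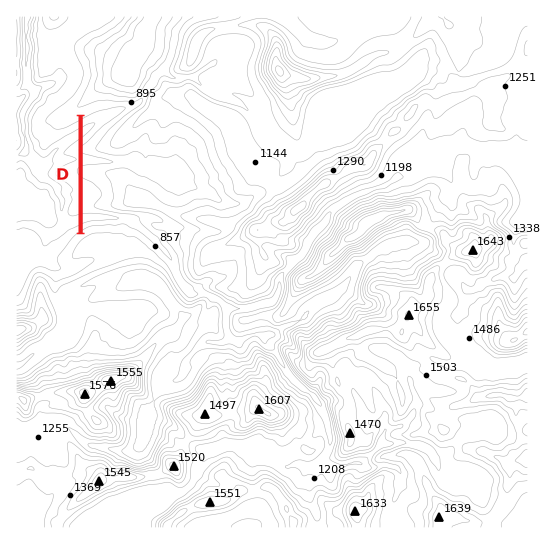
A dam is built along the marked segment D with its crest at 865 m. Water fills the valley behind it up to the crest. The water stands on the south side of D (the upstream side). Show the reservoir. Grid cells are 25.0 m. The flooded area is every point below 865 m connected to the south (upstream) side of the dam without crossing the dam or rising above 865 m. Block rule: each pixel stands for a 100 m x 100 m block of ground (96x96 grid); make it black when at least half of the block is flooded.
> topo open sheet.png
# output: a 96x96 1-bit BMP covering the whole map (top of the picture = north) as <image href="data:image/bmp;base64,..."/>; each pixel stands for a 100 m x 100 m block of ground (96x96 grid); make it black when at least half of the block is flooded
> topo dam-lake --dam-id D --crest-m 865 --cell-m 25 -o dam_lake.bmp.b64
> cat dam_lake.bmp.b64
<image width="96" height="96" href="data:image/bmp;base64,Qk2+BAAAAAAAAD4AAAAoAAAAYAAAAGAAAAABAAEAAAAAAIAEAAATCwAAEwsAAAIAAAAAAAAA////AAAAAAAAAAAAAAAAAAAAAAAAAAAAAAAAAAAAAAAAAAAAAAAAAAAAAAAAAAAAAAAAAAAAAAAAAAAAAAAAAAAAAAAAAAAAAAAAAAAAAAAAAAAAAAAAAAAAAAAAAAAAAAAAAAAAAAAAAAAAAAAAAAAAAAAAAAAAAAAAAAAAAAAAAAAAAAAAAAAAAAAAAAAAAAAAAAAAAAAAAAAAAAAAAAAAAAAAAAAAAAAAAAAAAAAAAAAAAAAAAAAAAAAAAAAAAAAAAAAAAAAAAAAAAAAAAAAAAAAAAAAAAAAAAAAAAAAAAAAAAAAAAAAAAAAAAAAAAAAAAAAAAAAAAAAAAAAAAAAAAAAAAAAAAAAAAAAAAAAAAAAAAAAAAAAAAAAAAAAAAAAAAAAAAAAAAAAAAAAAAAAAAAAAAAAAAAAAAAAAAAAAAAAAAAAAAAAAAAAAAAAAAAAAAAAAAAAAAAAAAAAAAAAAAAAAAAAAAAAAAAAAAAAAAAAAAAAAAAAAAAAAAAAAAAAAAAAAAAAAAAAAAAAAAAAAAAAAAAAAAAAAAAAAAAAAAAAAAAAAAAAAAAAAAAAAAAAAAAAAAAAAAAAAAAAAAAAAAAAAAAAAAAAAAAAAAAAAAAAAAAAAAAAAAAAAAAAAAAAAAAAAAAAAAAAAAAAAAAAAAAAAAAAAAAAAAAAAAAAAAAAAAAAAAAAAAAAAAAAAAAAAAAAAAAAAAAAAAAAAAAAAAAAAAAAAAAAAAAAAAAAAAAAAAAAAAAAAAAAAAAAAAAAAAAAAAAAAAAAAAAAAAAAAAAAAAAAEAAAAAAAAAAAAAAAMAAAAAAAAAAAAAAAYAAAAAAAAAAAAAAAwAAAAAAAAAAAAAABwAAAAAAAAAAAAAADgAAAAAAAAAAAAAAHAAAAAAAAAAAAAD+eAAAAAAAAAAAAAD/8AAAAAAAAAAAAAD/8AAAAAAAAAAAAAD8AAAAAAAAAAAAAADwAAAAAAAAAAAAAAD4AAAAAAAAAAAAAAD4AAAAAAAAAAAAAAD4AAAAAAAAAAAAAADwAAAAAAAAAAAAAADgAAAAAAAAAAAAAAAAAAAAAAAAAAAAAAAAAAAAAAAAAAAAAAD/wAAAAAAAAAAAAAD4AAAAAAAAAAAAAAAAAAAAAAAAAAAAAAAAAAAAAAAAAAAAAADAAAAAAAAAAAAAAADgAAAAAAAAAAAAAADwAAAAAAAAAAAAAAD4AAAAAAAAAAAAAAD8AAAAAAAAAAAAAAB/AAAAAAAAAAAAAAAfgAAAAAAAAAAAAAAAAAAAAAAAAAAAAAAAAAAAAAAAAAAAAAAAAAAAAAAAAAAAAAAAAAAAAAAAAAAAAAAAAAAAAAAAAAAAAAAAAAAAAAAAAAAAAAAAAAAAAAAAAAAAAAAAAAAAAAAAAAAAAAAAAAAAAAAAAAAAAAAAAAAAAAAAAAAAAAAAAAAAAAAAAAAAAAAAAAAAAAAAAAAAAAAAAAAAAAAAAAAAAAAAAAAAAAAAAAAAAAAAAAAAAAAAAAAAAAAAAAAAAAAAAAAAAAAAAAAAAAAAAAAAA="/>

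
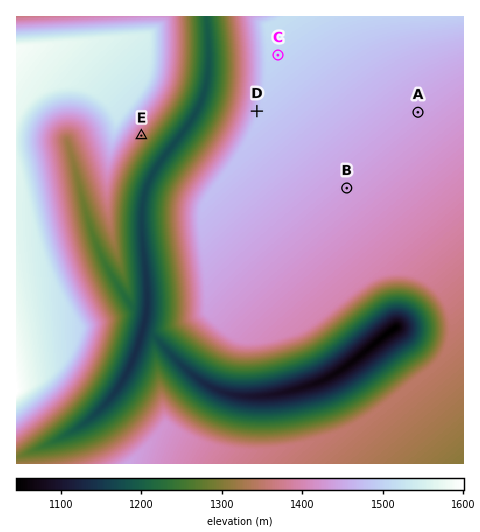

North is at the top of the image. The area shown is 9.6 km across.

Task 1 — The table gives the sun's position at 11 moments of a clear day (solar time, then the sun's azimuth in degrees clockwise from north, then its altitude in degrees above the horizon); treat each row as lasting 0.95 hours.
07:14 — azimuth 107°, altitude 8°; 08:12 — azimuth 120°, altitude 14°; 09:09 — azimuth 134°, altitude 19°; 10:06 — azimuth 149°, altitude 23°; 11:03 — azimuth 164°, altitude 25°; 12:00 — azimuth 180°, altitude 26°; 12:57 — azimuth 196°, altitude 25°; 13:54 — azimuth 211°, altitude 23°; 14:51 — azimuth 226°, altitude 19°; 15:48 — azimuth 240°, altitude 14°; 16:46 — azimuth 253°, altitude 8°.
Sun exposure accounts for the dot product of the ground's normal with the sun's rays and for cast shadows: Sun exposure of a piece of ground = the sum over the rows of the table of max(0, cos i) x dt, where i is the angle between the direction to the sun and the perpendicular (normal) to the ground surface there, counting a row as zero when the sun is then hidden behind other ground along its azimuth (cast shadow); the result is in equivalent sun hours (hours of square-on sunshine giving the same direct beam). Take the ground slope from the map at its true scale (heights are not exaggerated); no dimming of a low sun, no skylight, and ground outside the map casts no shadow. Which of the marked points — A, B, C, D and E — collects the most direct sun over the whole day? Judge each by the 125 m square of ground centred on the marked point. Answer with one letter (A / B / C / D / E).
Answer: E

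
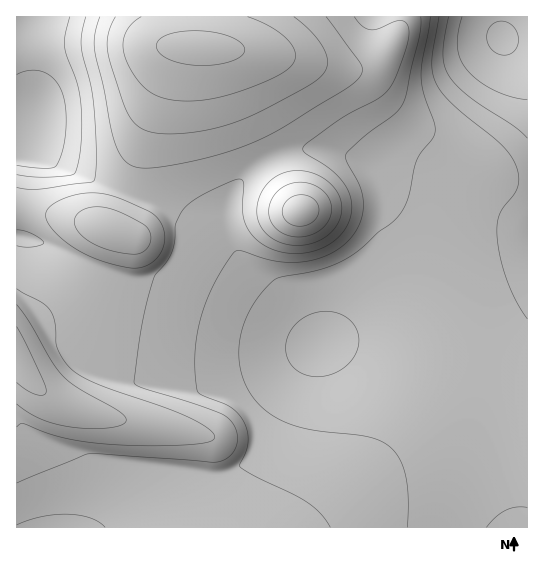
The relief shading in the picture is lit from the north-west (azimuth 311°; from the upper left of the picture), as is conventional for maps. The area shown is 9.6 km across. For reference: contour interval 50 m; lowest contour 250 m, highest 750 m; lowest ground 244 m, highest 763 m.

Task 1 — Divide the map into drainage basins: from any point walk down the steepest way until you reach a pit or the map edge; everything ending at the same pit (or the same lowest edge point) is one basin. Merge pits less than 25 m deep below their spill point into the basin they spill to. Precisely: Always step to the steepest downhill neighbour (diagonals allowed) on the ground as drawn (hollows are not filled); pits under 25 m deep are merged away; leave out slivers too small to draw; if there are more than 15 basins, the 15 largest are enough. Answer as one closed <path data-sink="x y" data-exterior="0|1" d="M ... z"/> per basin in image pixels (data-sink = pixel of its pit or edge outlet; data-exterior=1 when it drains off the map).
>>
<path data-sink="318 345" data-exterior="0" d="M203 47l-20 0-7 4-65 178-5 0-5 6-17 38-16 20-22 19-30 19 0 28 11 16 19 20 11 6 28 11 54 11 10 4 4 11-1 27 32 44 10 19 112 0 65-59 24-27 24-35 10-22 7-27 0-35-3-14-8-27-10-24-16-25-16-18-20-6-62 2-5-5-12-20-35-72-18-57-8-8z"/><path data-sink="502 38" data-exterior="0" d="M527 16l-335 1 1 28 12 3 14 0 12 9 18 57 35 72 12 20 5 5 62-2 20 6 16 18 16 25 10 24 8 27 3 14 0 35-7 27-10 22-32 44-28 29-52 48 221-1z"/><path data-sink="30 127" data-exterior="0" d="M191 16l-175 1 1 192 45 7 49 13 18-47 42-120 8-14 16-2-3-7z"/><path data-sink="53 527" data-exterior="1" d="M17 360l0 168 176-1-9-18-32-44 1-27-4-11-10-4-54-11-28-11-11-6-19-20z"/><path data-sink="21 237" data-exterior="0" d="M23 209l-7 1 1 121 29-19 22-19 16-20 17-38 7-6-27-9z"/>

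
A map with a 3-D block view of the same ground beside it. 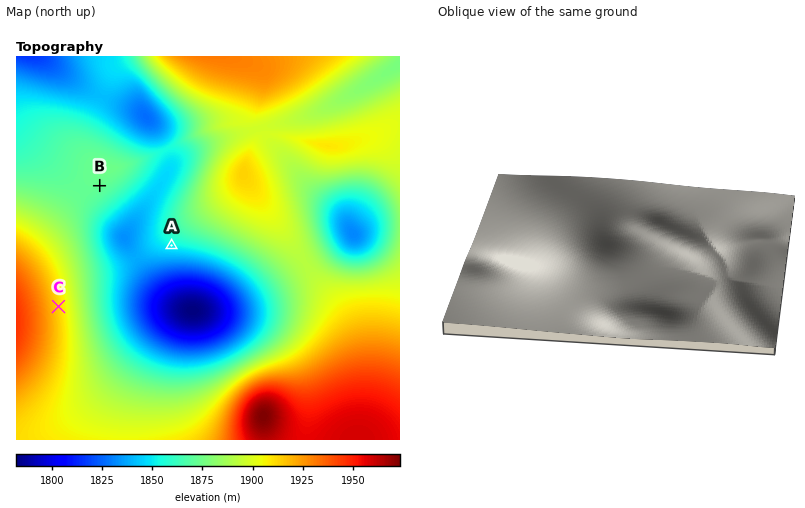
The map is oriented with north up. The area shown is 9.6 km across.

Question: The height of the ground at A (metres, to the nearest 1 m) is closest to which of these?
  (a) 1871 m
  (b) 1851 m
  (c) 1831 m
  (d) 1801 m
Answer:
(b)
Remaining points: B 1872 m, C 1913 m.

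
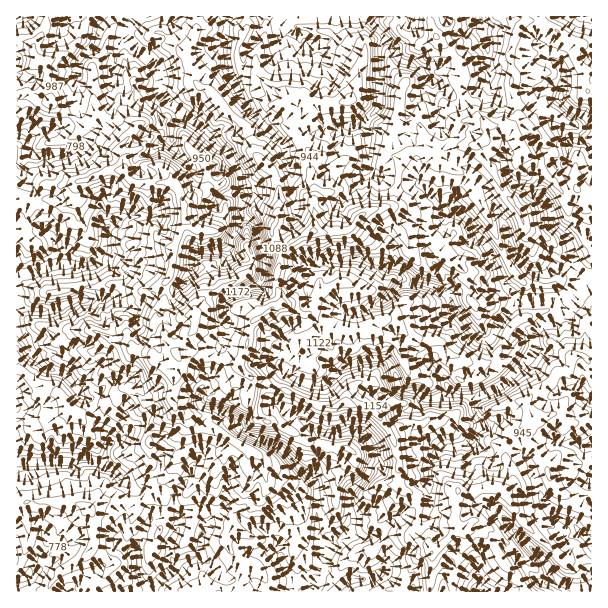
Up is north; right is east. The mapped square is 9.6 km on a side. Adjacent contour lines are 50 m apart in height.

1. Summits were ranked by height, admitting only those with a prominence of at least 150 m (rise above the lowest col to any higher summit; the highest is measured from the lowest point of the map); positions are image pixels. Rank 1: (194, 314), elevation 1423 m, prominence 760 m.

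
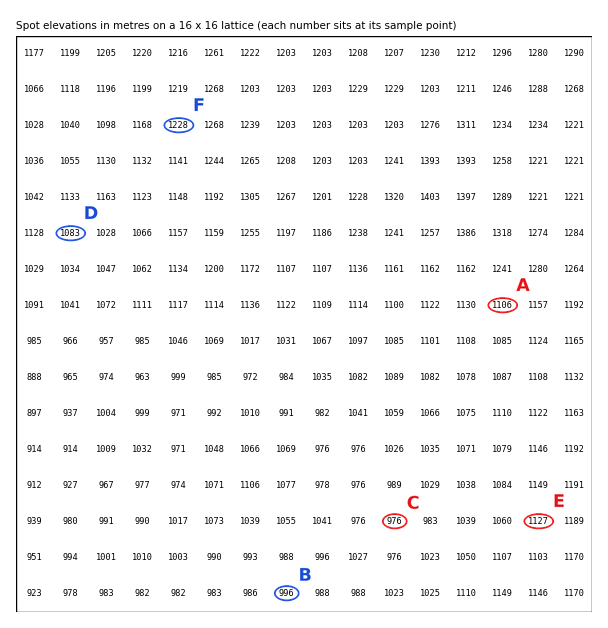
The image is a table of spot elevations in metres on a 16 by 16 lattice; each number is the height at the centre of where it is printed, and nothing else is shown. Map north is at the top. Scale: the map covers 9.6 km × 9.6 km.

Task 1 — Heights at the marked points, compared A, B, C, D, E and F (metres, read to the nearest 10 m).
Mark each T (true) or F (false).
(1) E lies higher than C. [T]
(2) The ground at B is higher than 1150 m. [F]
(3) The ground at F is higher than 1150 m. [T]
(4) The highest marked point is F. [T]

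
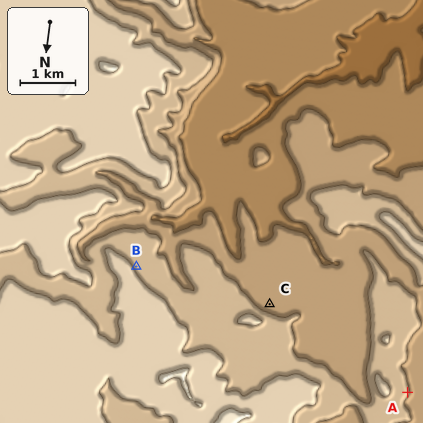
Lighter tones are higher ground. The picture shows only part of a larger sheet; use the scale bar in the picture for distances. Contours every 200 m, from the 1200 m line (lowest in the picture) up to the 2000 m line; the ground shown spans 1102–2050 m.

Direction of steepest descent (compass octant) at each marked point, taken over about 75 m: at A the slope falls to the W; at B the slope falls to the SW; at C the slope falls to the S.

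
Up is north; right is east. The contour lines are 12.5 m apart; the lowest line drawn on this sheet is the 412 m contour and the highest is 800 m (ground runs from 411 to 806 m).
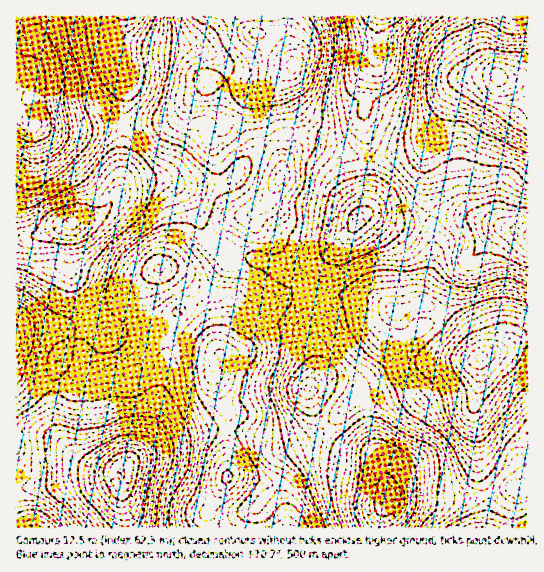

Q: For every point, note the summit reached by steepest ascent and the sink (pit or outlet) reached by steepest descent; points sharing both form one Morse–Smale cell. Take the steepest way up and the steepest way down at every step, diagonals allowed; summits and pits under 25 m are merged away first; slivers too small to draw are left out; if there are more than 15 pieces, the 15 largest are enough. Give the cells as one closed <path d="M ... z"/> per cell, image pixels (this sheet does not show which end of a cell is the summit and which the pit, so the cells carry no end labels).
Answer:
<path d="M527 340l-14 3-11 6-29 11-31 1-23 6-34 22-27 7-31 30 15 17 24 8 8 4 7 7 4 9 3 24 2 2 33 3 46-1 36-10 22 0z"/><path d="M162 180l-12 0-19 4-9 5-20 24-31 12-2 42 3 10 8 16 28 41-11-3-12 0-7 4-14 14-7 12-4 18 1 8 13 0 47-14 17-1 10-7 7-12 8-27-3-13-6-15 0-9 4-11 7-9 7 0 9 4 24 24 3 0 10-7 13-21 1-8-5-11-13-11-10-29-8-13-11-10z"/><path d="M527 76l-57 1-14 12-31 61-1 13 3 12 0 28 3 10 11-1 32 5 55 17z"/><path d="M237 16l-115 0-6 22 0 16 9 35-1 36 34-2 19-6 26-28 4-9 20 0 22 8 8 0 14-4 12-7 10-11-2-8-21-21-20-5-8-5z"/><path d="M481 16l-101 1-3 13 0 23-8 28-2 24-4 12 4 22-1 20 25-3 28-9 20-24 13-29 10-13 8-4 27-2-9-13-5-13z"/><path d="M298 291l-5 0-34 17-16 17-12 21-12 9-6 14 0 9 15 35-1 16 12 2 27 9 15 0 20-7 7-7 3-7-3-32 8-20-1-26 8-22 0-22-12-1z"/><path d="M226 429l-21 2-44 12-28 16-12 12 0 28 6 28 160 1 0-14-4-13-4-8-9-9-28-8-15 1z"/><path d="M441 212l-12 2 3 8 0 41-9 26-2 13 34 21 16 15 10 18 21-7 11-6 14-3 1-105-55-18z"/><path d="M165 269l-7 0-5 5-6 15 0 9 6 15 3 13-8 27-7 12-10 7-17 1-47 14-13 0-2 3 0 24 5 20 18 23 18 10 28 6 22-28 9-24 7-28 8-18 0-28 5-26 9-12 18-11-20-21z"/><path d="M227 80l-20 0-4 9-20 22-12 9-47 6-5 67 4-5 8-4 18-4 14 0 16 5 19 0 29-2 10-8 18-26 14-11-12-29 0-11 9-10 6-3-23 3z"/><path d="M121 16l-86 0-3 43-3 6-13 10 0 39 5 1 16 10 17 4 69-4 2-36-9-35 0-16z"/><path d="M21 115l-5 0 0 120 7 2 12-1 23-11 33-6 11-6 14-15 4-9 4-63-18-1-11 3-41 1-17-4z"/><path d="M327 427l-38 21-28 5-26 15-7 7 21 2 21 7 9 9 4 8 6 27 93 0 2-19 4-10 0-12-7-25-7-7-8-4-24-8z"/><path d="M319 144l-17 1-18 16-3 14-12 26-16 14 3 12 12 16 0 11-3 7 2 2 12 4 11 0 32-8 27-25 8-16 8-8 0-51z"/><path d="M379 16l-92 1 0 20 6 21 0 8-12 17 12 31 2 19 2 2 42 4 11-6 10-10 7-18 2-24 8-28z"/>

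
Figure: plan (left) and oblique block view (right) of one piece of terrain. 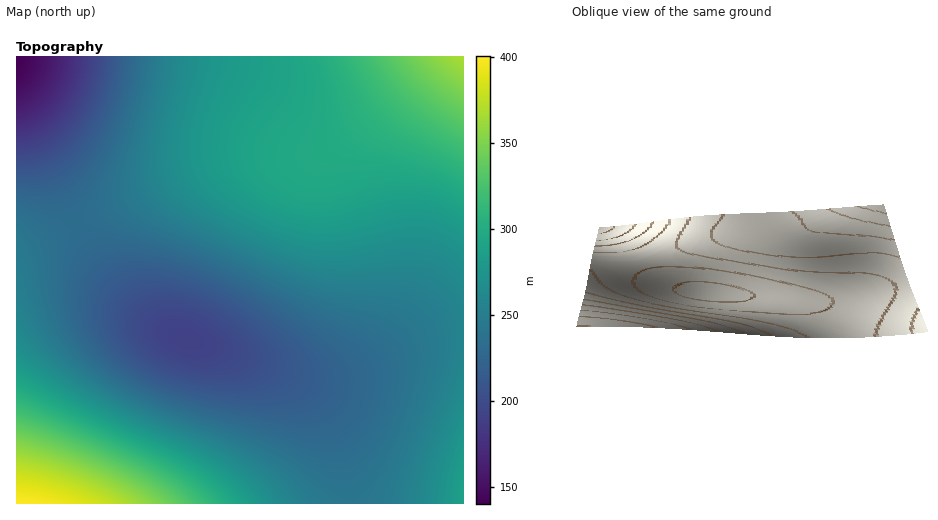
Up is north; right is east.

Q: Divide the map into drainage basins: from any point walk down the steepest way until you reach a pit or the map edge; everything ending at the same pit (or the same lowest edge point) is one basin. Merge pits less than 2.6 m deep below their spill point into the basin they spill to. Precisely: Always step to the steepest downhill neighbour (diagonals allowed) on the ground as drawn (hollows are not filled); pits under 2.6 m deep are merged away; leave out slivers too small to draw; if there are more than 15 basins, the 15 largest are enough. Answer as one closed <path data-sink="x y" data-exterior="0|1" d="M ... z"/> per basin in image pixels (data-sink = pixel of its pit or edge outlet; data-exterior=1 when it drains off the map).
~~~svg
<path data-sink="185 339" data-exterior="0" d="M463 56l-28 0-63 60-32 25-18 11-16 4-56-1-39 8-87 38-108 53 1 250 447-1z"/><path data-sink="17 57" data-exterior="1" d="M434 56l-417 0-1 197 15-6 93-46 87-38 39-8 56 1 16-4 18-11 32-25 32-28z"/>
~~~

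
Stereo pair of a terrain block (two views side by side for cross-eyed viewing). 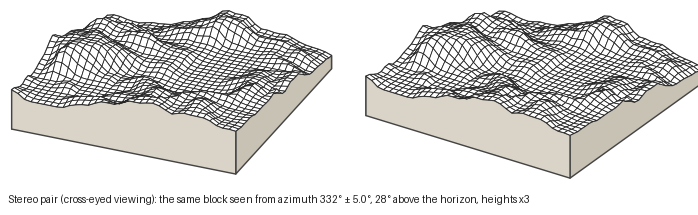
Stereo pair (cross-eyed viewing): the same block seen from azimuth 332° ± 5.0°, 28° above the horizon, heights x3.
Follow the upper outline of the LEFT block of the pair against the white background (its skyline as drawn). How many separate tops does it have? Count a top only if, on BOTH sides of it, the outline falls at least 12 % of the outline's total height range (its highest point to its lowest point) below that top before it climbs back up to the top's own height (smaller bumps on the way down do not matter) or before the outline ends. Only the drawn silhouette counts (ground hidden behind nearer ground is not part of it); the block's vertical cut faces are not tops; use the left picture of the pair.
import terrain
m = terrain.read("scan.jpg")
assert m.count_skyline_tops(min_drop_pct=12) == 2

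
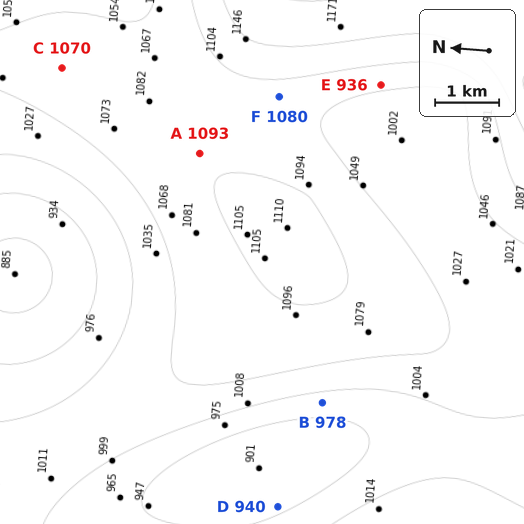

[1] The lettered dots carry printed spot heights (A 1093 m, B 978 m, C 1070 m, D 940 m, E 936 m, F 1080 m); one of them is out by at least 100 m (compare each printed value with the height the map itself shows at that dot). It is E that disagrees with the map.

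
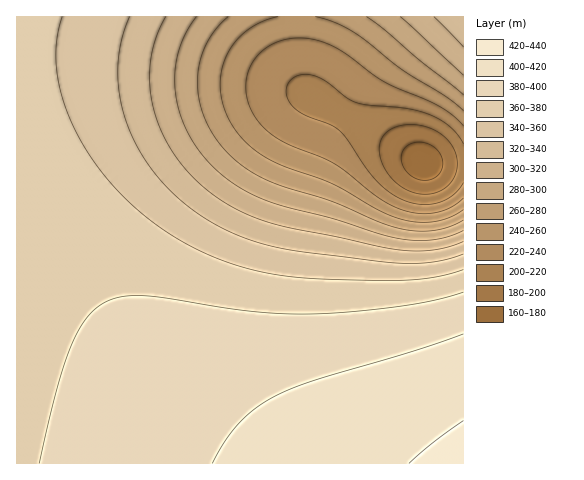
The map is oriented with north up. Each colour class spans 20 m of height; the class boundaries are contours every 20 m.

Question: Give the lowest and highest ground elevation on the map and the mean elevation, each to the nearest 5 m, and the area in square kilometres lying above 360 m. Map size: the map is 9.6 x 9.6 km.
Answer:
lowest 170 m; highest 425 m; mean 340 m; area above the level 49.3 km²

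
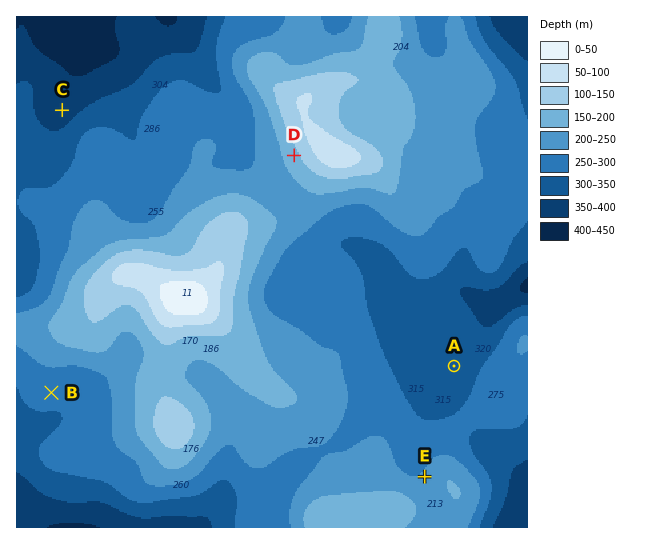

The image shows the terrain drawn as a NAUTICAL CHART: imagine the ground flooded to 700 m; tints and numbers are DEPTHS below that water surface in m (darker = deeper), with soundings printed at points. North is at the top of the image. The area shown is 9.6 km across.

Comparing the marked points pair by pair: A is higher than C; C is lower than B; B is lower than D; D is higher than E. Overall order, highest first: D E B A C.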